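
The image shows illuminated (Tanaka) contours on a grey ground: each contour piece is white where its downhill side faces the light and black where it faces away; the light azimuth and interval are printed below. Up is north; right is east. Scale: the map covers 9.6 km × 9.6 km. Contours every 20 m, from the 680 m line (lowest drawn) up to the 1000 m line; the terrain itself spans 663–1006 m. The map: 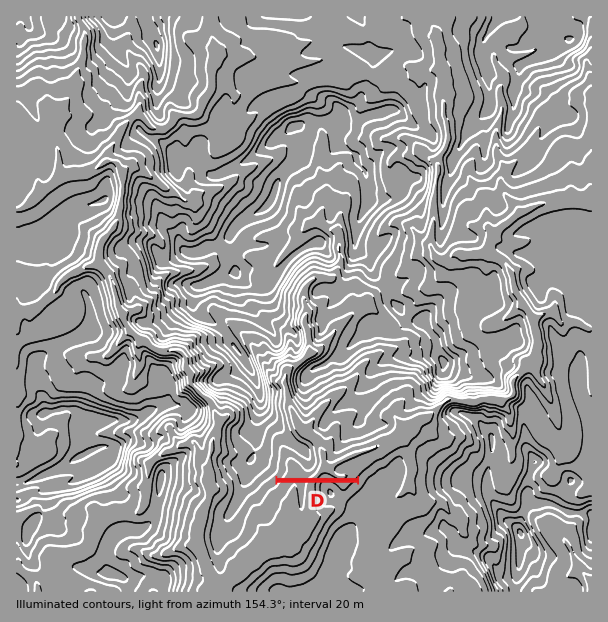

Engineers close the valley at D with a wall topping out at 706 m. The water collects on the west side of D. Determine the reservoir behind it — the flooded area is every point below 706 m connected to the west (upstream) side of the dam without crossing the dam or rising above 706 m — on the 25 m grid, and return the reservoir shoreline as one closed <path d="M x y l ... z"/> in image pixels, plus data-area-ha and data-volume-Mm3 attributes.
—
<path d="M290 402l-2 2 0 7 1 2 1 10 5 9 7 7 10 5 1 9 1 2 0 9-3 4-5 0-9-10-9-4-4 4 0 4-1 2 1 6-3 8 79 0 1-2 13-12 4-2 5 0 13-11 3-1 11 1 2-7 14-12 0-4 7-6 3-8-1-5-1 1-17 2-7 4-9 0-6-7-7 5 6 9 0 3-5 6-8 1-13 7-9 4-6 0-8 4-7 2-2-3-1-15-5 1-3 3-3 0-10-7 0-4 5-12-2-1-8 8-4 1-15-19z" data-area-ha="139" data-volume-Mm3="20.84"/>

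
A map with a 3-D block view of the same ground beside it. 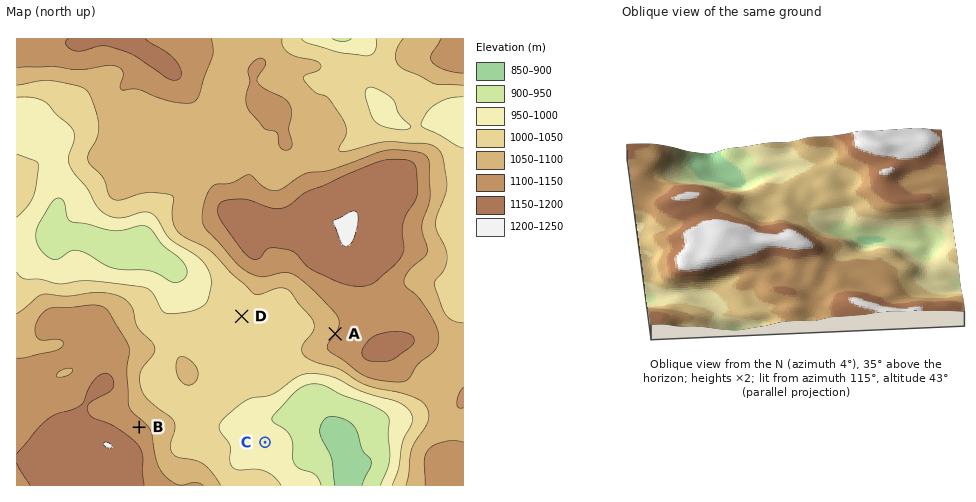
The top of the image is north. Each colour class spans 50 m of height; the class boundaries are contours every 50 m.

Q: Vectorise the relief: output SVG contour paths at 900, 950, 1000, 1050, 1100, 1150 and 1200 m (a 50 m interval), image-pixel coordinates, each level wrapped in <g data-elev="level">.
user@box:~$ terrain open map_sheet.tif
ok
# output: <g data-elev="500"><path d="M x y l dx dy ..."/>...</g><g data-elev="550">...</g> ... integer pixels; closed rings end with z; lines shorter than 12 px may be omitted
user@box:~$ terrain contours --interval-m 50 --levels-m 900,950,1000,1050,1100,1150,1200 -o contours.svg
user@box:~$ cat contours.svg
<g data-elev="900"><path d="M335 485l-3-26-12-27 1-6 2-5 4-4 5-1 12 3 9 6 4 7 6 18 8 10 0 7-9 18"/></g><g data-elev="950"><path d="M321 485l-6-10-15-6-5-4-2-6 0-14-2-9-6-7-11-7-2-3 2-5 21-22 9-6 8-2 14 2 16 9 34 12 12 8 1 6-1 13 2 26-3 9-7 16"/><path d="M174 283l-24-12-28-1-11-3-23-13-10-3-8 0-13 8-5 0-9-6-5-9-2-8 2-10 14-23 7-5 4 3 4 16 6 5 14 2 28 7 9-1 16-4 7 0 5 4 11 15 16 13 7 8 1 6-1 5-5 4z"/><path d="M351 39l-9 2-10-2"/></g><g data-elev="1000"><path d="M281 485l-7-8-9-6-9-2-18 1-6-3-2-6 0-15-10-14-1-7 7-8 20-17 7-2 18-3 27-18 14-4 23 5 27 13 36 11 12 9 2 6 0 5-9 19-4 27-7 17"/><path d="M17 217l10-10 6-10 3-10 3-21-3-5-19-7"/><path d="M463 148l-38-20-4-3 5-12 9-8 13-7 15-1"/><path d="M399 130l-17-4-8-6-8-23-1-6 3-3 4-1 6 3 11 6 5 4 5 14 12 12-4 3z"/><path d="M17 97l15 0 13 5 11 12 15 14 3 4 0 6-5 18 0 9 6 9 13 15 7 14 5 7 8 5 9 3 8-1 19-5 9 2 17 25 25 15 9 9 6 10 1 11-3 16-5 6-13 5-21 3-7-3-9-18-9-6-55-6-32 3-17-5-15 0-5-2-3-5"/><path d="M376 39l0 7-1 5-4 4-4 1-31-4-29-9-5-4"/></g><g data-elev="1050"><path d="M221 485l-10-13-8-8-8-4-17-3-6-5-2-7 5-16-1-8-4-4-24-19-3-6-3-8 1-13 13-17 1-7-3-5-14-14-6-20-6-8-9-5-13-2-13 0-24 3-23-2-6 3-21 17"/><path d="M187 385l5 0 4-3 2-5 0-6-6-10-6-4-5-1-3 2-2 4 1 10 3 8z"/><path d="M463 323l-10-2-7-6-4-8-8-22 1-5 10-12 2-9-1-10-9-17-1-7 1-9 8-20 2-9-3-26-4-9-5-5-7-3-37-3-14 2-30 8-7 0-1-4 7-14-2-12-16-23-14-7-11-13 3-3 13-5 2-2-1-4-5-3-18-4-7-3-7-7-1-8"/><path d="M17 85l22-4 11 0 25 4 10 4 5 6 4 9 5 22-2 11-8 16-1 7 2 5 14 14 4 15 3 4 4 2 5 0 28-7 24 2 2 3-2 14 1 10 3 7 5 6 29 16 21 22 22 21 7 0 20-6 6 1 5 4 7 10 13 14 3 6-1 8-9 12-2 5 0 4 4 5 10 5 24 7 25 16 40 9 12 5 7 4 4 8 0 9-16 28-6 37"/><path d="M403 39l-5 7-3 9 1 7 4 5 34 17 29 1"/></g><g data-elev="1100"><path d="M203 485l-8-3-13 3-4 0-11-7-7-9-4-12-5-26-6-7-13-12-3-6-2-35 3-19-1-5-19-34-5-5-5-2-8-1-21 2-17 0-7 3-6 5-4 7-2 7 1 7 3 3 3 1 18 0 3 2 0 3-3 4-6 2-28 7-9 0"/><path d="M463 442l-9-1-8 0-11 4-7 5-4 10 1 25"/><path d="M463 387l-4 7-2 9 2 5 4 0"/><path d="M390 382l12 0 6-3 10-15 17-14 3-8 0-12-7-14-12-18-13-11-2-5 4-10 17-15 2-5 0-6-5-18 8-32-1-33-2-7-6-3-7-2-19-1-11 1-54 19-24 3-22 15-7 3-12-3-13-12-3-1-18 8-14 1-4 2-5 6-4 12-2 12 1 8 4 6 28 31 10 10 12 5 8 1 21-5 7 2 7 5 20 17 15 17 4 6-1 10-11 16 2 6 35 25 11 3z"/><path d="M57 377l0-2 5-5 7-2 4 1-2 4-4 3z"/><path d="M282 149l6 1 4-4-3-16 2-14 0-7-6-10-20-10-7-6-1-5 9-15-2-4-5-1-6 4-5 7 2 13-4 14 0 9 4 7 14 16 13 4 2 13z"/><path d="M17 68l37-1 26 3 26-4 9 0 5 2 3 4-3 14 2 4 16-1 31 12 21 2 5-2 4-5 13-39 1-7-1-11"/><path d="M441 39l-10 16 1 7 12 7 19 4"/></g><g data-elev="1150"><path d="M144 485l-2-12 1-18-5-10-20-16-9-6-16-5-5-6-1-5 2-3 20-12 4-5 0-8-2-3-4-3-6 2-7 6-13 24-9 5-16 4-8 5-10 10-21 25"/><path d="M17 463l13 22"/><path d="M368 361l17 0 8-2 19-14 2-4-1-4-6-4-9-2-12 1-11 4-8 6-5 9 1 6z"/><path d="M353 286l12 0 10-4 20-17 7-11 2-5-2-17 1-10 4-8 9-14 1-7-1-24-4-7-6-2-11-1-18 3-70 29-17 14-7 3-12 0-28-9-16 1-8 4-1 7 3 9 21 30 8 8 8 1 8-9 4-2 20 2 6 3 10 12 7 5 26 12z"/><path d="M68 39l-2 2 0 3 7 6 9 1 20-5 9 1 23 9 34 23 6 1 5-1 2-3 0-5-5-10-9-8-22-14"/></g><g data-elev="1200"><path d="M109 448l3-1-1-2-3-3-4 0 0 4z"/><path d="M345 246l3 0 3-3 5-10 2-16-1-4-2-2-6 1-16 10 8 20z"/></g>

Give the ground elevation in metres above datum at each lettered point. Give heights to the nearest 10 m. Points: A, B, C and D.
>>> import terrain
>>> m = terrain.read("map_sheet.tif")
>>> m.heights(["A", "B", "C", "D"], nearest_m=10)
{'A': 1100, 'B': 1110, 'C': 980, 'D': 1040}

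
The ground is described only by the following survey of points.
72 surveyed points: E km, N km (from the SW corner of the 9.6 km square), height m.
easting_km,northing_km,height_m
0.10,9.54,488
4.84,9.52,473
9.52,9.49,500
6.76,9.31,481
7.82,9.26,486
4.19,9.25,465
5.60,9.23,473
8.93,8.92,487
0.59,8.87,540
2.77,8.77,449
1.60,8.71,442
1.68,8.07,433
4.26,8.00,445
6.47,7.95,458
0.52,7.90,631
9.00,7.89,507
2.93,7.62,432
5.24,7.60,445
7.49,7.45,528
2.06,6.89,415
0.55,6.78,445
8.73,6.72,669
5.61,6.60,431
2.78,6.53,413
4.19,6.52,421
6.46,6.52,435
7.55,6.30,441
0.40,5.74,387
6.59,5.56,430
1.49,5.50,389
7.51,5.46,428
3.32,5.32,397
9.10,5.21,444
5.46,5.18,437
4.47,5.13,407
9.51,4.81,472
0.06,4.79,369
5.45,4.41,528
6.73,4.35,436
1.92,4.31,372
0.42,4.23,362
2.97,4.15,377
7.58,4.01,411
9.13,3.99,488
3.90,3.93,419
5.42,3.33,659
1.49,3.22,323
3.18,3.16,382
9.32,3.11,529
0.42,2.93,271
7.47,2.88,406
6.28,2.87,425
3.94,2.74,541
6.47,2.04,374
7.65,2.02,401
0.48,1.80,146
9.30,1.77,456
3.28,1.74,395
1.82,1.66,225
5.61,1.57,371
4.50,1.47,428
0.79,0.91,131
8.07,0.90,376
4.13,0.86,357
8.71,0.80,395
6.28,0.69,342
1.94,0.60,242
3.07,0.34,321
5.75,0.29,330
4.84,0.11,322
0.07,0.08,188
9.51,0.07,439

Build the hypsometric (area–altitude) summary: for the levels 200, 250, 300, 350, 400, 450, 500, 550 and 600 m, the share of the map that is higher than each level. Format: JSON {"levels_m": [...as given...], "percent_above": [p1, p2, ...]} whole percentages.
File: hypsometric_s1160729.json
{"levels_m": [200, 250, 300, 350, 400, 450, 500, 550, 600], "percent_above": [96, 95, 92, 85, 66, 33, 13, 8, 5]}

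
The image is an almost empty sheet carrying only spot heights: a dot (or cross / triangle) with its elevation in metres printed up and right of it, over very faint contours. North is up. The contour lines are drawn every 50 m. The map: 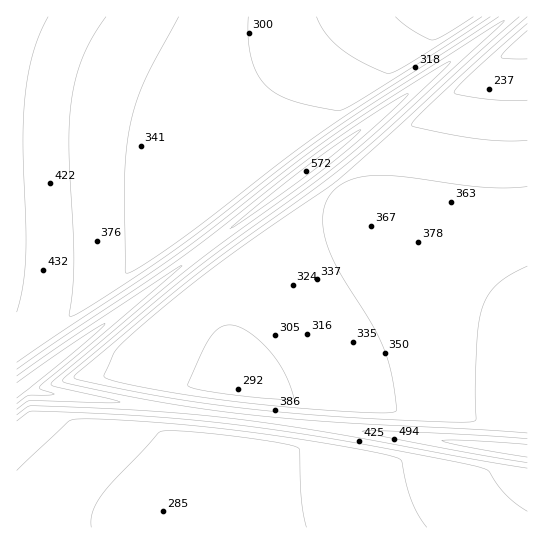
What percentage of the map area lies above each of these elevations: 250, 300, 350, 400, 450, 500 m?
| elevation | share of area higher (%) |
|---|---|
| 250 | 97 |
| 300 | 83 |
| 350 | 49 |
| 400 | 23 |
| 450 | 10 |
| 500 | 5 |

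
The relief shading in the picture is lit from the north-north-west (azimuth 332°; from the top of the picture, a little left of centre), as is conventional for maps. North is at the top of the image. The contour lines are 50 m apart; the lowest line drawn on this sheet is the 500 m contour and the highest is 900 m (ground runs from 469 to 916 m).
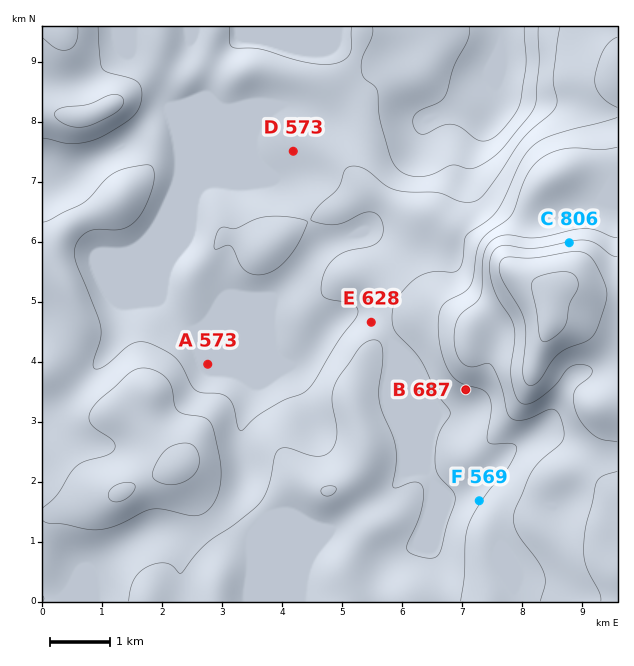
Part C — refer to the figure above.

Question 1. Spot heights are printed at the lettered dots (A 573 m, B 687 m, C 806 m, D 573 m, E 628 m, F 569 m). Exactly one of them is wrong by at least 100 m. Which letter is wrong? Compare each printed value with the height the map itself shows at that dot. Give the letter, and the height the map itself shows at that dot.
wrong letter F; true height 694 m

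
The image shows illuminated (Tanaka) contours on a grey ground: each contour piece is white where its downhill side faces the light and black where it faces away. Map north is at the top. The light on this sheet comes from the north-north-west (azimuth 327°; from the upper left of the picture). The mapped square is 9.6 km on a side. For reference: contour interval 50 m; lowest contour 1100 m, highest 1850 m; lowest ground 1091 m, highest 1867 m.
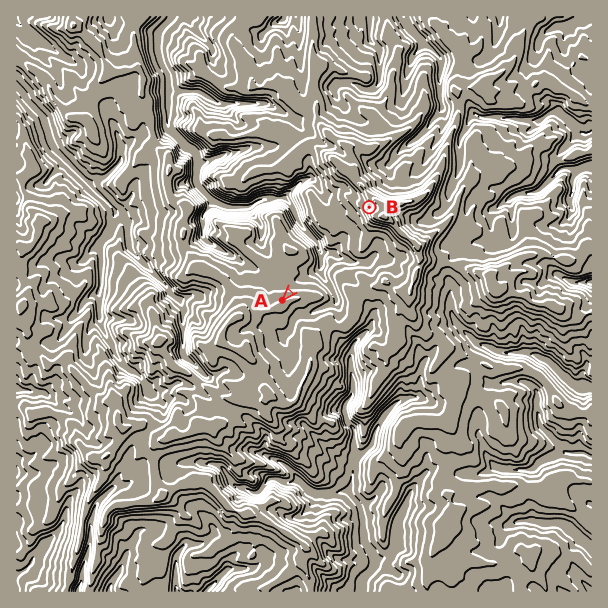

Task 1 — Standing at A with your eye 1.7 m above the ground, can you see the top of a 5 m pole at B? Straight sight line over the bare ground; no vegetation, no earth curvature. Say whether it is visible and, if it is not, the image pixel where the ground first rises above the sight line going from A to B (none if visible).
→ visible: true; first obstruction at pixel None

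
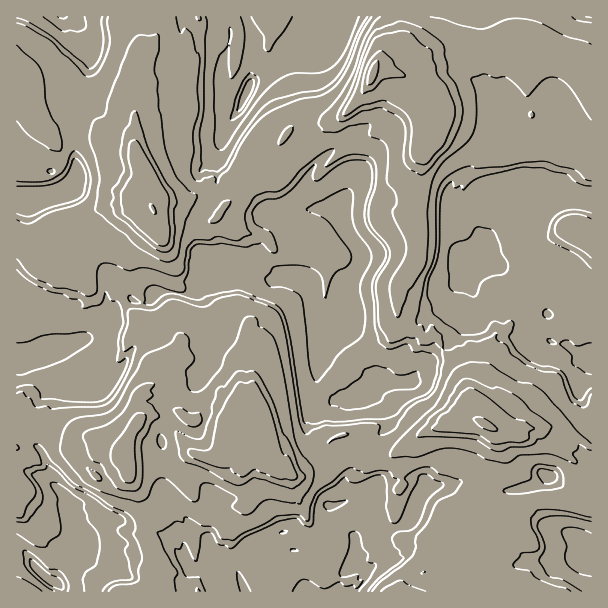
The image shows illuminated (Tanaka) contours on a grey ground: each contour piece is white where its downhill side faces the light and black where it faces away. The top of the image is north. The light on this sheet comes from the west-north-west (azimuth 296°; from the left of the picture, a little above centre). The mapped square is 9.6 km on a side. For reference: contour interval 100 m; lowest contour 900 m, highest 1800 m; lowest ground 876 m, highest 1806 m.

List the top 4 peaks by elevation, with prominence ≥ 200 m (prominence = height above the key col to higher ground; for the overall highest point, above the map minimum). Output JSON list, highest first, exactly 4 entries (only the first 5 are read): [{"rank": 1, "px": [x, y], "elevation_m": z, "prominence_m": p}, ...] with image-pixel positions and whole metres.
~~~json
[{"rank": 1, "px": [372, 75], "elevation_m": 1806, "prominence_m": 930}, {"rank": 2, "px": [486, 425], "elevation_m": 1773, "prominence_m": 472}, {"rank": 3, "px": [153, 209], "elevation_m": 1718, "prominence_m": 373}, {"rank": 4, "px": [260, 435], "elevation_m": 1666, "prominence_m": 328}]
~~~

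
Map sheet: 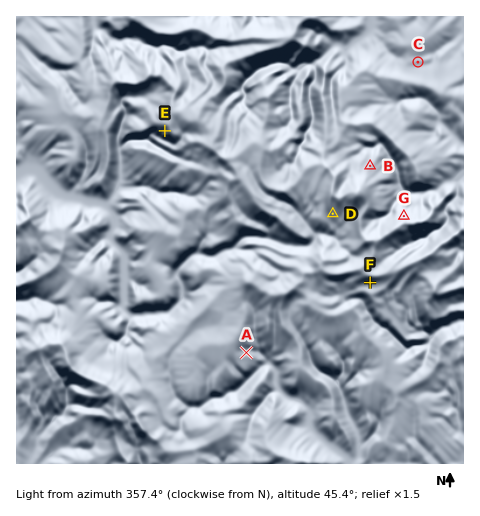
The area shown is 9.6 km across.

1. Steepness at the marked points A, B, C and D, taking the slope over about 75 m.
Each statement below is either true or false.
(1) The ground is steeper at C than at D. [false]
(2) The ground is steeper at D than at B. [true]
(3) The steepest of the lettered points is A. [true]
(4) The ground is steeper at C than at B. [false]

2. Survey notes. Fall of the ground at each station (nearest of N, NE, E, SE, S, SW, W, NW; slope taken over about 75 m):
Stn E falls SW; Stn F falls S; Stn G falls N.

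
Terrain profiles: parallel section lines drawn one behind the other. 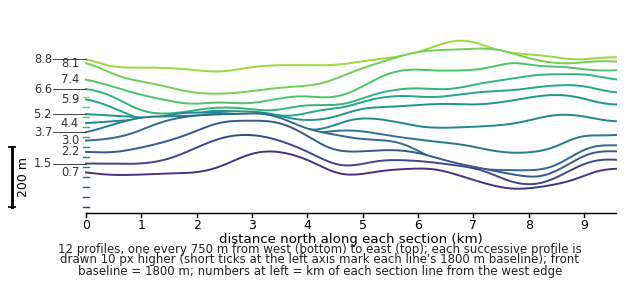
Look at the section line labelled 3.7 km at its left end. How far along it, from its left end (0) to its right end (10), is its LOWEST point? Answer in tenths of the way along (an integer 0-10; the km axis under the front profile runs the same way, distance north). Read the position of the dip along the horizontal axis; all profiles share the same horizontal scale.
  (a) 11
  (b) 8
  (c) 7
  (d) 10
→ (b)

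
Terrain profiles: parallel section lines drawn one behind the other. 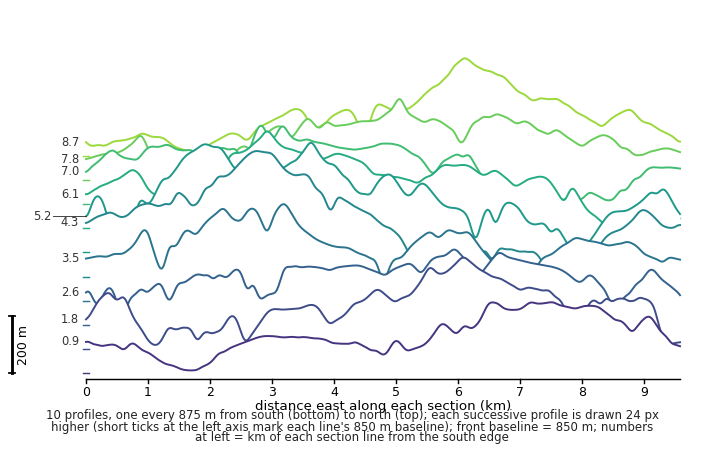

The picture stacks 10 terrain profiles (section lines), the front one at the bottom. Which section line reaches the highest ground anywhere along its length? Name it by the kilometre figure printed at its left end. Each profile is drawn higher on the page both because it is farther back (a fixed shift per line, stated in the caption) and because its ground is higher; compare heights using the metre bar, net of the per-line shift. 4.3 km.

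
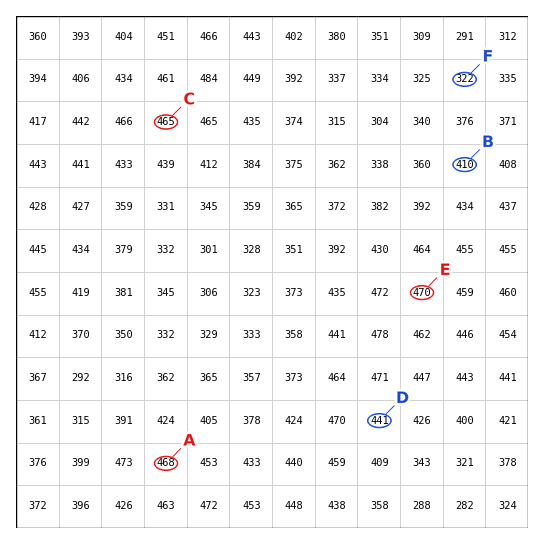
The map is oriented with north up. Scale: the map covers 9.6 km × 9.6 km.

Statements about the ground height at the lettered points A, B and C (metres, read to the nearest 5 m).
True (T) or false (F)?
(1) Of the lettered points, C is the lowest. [F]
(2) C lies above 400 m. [T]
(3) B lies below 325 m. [F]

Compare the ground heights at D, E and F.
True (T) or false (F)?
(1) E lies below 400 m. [F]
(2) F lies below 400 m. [T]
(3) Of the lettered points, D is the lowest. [F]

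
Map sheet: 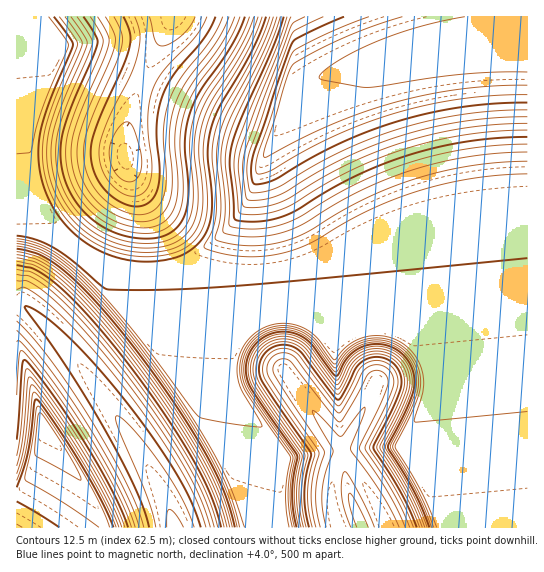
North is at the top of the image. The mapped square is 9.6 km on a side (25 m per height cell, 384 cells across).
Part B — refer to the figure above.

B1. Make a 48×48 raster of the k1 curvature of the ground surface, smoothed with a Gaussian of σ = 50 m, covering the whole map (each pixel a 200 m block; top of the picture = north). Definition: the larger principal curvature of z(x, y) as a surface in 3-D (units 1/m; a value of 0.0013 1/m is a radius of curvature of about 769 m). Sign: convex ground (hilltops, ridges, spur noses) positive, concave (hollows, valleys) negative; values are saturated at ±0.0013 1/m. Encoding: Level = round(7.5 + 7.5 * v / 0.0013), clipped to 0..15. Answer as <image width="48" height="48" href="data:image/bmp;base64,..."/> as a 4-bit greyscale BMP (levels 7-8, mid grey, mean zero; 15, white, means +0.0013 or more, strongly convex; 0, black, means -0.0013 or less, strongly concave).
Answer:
<image width="48" height="48" href="data:image/bmp;base64,Qk32BAAAAAAAAHYAAAAoAAAAMAAAADAAAAABAAQAAAAAAIAEAAATCwAAEwsAABAAAAAAAAAAAAAAABEREQAiIiIAMzMzAERERABVVVUAZmZmAHd3dwCIiIgAmZmZAKqqqgC7u7sAzMzMAN3d3QDu7u4A////AIiIiIj5iIiHd3etiI+Hd4noh3efiIiIiIiIiIvYiIiHd3fKiJ93d4yod3fbiIiIiIiIiI+YiIh3d3foiJ53d42Id3j4iIiIiMiIiMyIiIh3d3noiK53d5uHd3zYiIiIiOmIieiIiId3d3y4iJ53d5l3d4+YiIiIiLyIjqiIiId3d46IiI93d5h3d9yIiIiIiI6IvYiIiHd3d8uIiI/bmIiIifiIiIiIiH2Z+IiIiHd3ePiIiN2aqYm977iIiIiIiHy+qIiIh3d3fbiIi/iIiIiIi+iIiIiIiHr8iIiId3d3noiIn5d3iKiHePmIiIiIiHr4iIiId3d46oiI+3d3iMh3d66IiIiIiH7oiIiHd3d72IiM53d4idiHd3+YiIiIiI+oiIh3d3efiIifh3d4iuiHd2zIiIiIiI+IiIh3d3jqiIjbZ3eIjPiHZlnoiIiIiL6IiId3d3vYiIj4VWeIjudlVVrYiIiIiOqIiHd3d5+IiIj4VVZ4j8VVVW6oiIiIiOiIh3d3eOqIiIjMVVVWr/hVVr+IiIiIiMiId3d3fciIiIifhVVX+q/KrviIiIiIiJiHd3d3voiIiIiK+4i/uIi92oiIiIiIiIh3d3d5+IiIiIiInP/ZiIiIiIiIiIiIiHd3d3ePmIiIiIiIiIiIiIiIiIiIiIiIiGd3d3jqiIiIiIiIiIiIiIiIiIiIiIiIiHd3d424iIiIiIiIiIiIiIiIiIiIiIiIiIZ3eNyIiIiIiIiIiIiIiIiIiIiIiIiIiHZ3jsiImqqYiIiIiIiIiIiIiIiIiIiIiHd564rLqpq7qIiIiIiIiIiIiIiIiIiIiHnemcqHd3d3nKiIiIiIiHd4iIiIiIiIiO2onId3d3d3eLuIiIiIh3d3eIiIiIiIiIiJyHd3d3d3d3q4iIiIh3d3d3iIiIiIiIiMh3d3d3d3d3i6iIiId3d3d3d3eIiIiIiqd3d3d3d3d3eMiIiHd3d3d3d3d3d3d4jId3d3d3d3d3d7qIiHd3d3d3d3d3d3d4m3d3d3d3d3d3d5yIiIh3d3d3d3d3d3d4qXd3d3d3d3d4iIyYiIiId3d3d3d3d3d4uHd3d3d3d4iIiIuoiIiIiHd3d3d3d3d4uHd3d3d4iIiIiInIiIiIiIh3d3d3d3d4uHd3d3eIiIiIiIe5iIiIiIiIh3d3d3d4qXd3d3iIiIiIiHebiIiIiIiIiIiId3d4m3d3d3iIiIiIiIiMiIiIiIiIiIiIiIiIjId3d3iIiIiIiIiKmIiIiIiIiIiIiIiIi5d3d4iIiIiIiIiJuIiIiIiIiIiIiIiIibd3d4iIiIiIiIiIyIiIiIiIiIiIiIiIiMh4iIiIiIiIiIiIyYiIiIiIiIiIiIiIiKqIiIiIiIh3d4iIuYiIiIiIiIiIiIiIiIyIiIiIiId3d3eIuYiIiIiIiIiIiIiIiIy7qZiIh3d3d3d3qYiIiIiIiIiIiIiIiLmIiIiId3d3d3d3qYiIiIiIiIiIiIiIi6iIiIiId3d3d3d3uYiIiIiIiIiIiIiA=="/>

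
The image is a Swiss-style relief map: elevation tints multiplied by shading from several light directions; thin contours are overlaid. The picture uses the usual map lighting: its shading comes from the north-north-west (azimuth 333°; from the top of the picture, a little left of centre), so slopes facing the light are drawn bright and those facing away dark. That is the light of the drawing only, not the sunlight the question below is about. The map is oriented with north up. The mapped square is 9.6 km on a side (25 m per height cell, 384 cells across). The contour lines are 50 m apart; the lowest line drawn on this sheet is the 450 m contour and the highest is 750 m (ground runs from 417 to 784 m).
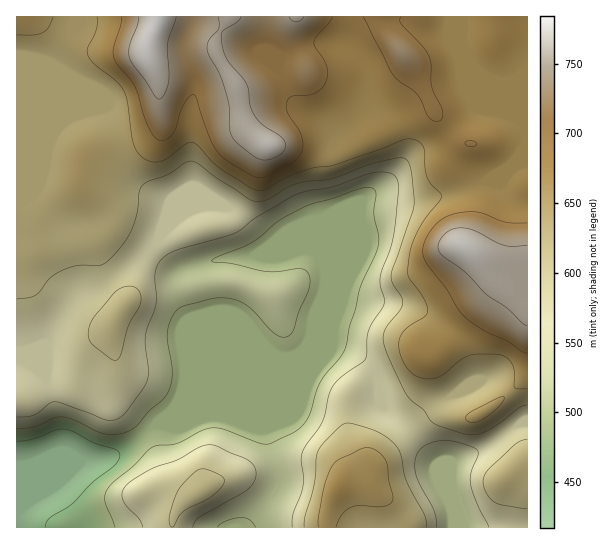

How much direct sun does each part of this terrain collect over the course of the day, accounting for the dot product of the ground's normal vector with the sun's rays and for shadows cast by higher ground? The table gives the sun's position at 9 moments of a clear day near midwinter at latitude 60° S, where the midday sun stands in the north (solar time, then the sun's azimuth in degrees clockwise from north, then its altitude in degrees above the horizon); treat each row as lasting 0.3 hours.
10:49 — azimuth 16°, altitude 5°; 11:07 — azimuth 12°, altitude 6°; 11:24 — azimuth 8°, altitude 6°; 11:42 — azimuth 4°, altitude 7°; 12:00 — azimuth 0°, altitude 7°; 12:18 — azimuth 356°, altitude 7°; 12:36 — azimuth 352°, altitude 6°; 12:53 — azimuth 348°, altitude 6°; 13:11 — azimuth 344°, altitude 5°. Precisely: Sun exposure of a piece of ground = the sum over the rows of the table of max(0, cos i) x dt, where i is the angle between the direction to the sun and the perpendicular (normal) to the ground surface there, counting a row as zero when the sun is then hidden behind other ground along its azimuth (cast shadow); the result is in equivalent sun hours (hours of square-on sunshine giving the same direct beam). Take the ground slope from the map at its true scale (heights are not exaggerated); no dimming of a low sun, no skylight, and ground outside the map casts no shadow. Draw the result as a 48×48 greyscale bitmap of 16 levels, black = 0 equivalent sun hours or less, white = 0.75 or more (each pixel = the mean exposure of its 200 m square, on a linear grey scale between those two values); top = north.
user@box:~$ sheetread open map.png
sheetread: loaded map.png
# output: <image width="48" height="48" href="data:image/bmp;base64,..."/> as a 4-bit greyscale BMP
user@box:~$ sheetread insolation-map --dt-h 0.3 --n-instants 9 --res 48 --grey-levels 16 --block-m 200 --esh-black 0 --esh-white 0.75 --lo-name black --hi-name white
<image width="48" height="48" href="data:image/bmp;base64,Qk32BAAAAAAAAHYAAAAoAAAAMAAAADAAAAABAAQAAAAAAIAEAAATCwAAEwsAABAAAAAAAAAAAAAAABEREQAiIiIAMzMzAERERABVVVUAZmZmAHd3dwCIiIgAmZmZAKqqqgC7u7sAzMzMAN3d3QDu7u4A////AFZ4dlVENEVUEAAjRVVmVURERFZ2ZkMjM2ebqGQyEkZjAAABRWiZdDMzNGm5ZjIREWZ5qoZDIjV2IAAAJXiqhDMzRYvKVSERImZViaqph2ZndSEAFGeJhlRVaKzHVDIiM0REVpvv/rmIiIZDNFVXiHZmaJqVQ1Z2RCEjMiNs/+7bmauphlVFeZdmZ3dCEDq6dhABEAABi87/27vMuHZmeZh3mXQQAAOrqAAAAAAAJ5rO/szMuYmquqqry3IAAAAouwAAAAAAA3iK3u3MmZq8y6ve23MAAAACiwAAAAAAAlZmesuGZmiruqrNyWQgAAAAJgAAAAERETVmZmZmZmZpmIiahkNFZ3QQACMgABNDIRJWZmZmZmZnh3d3VCJGm9yCAHdkM0RDMhJGZmZmZmZniYdmUyEBRovJMIhmVVREQzRGZmZmZmZmrLl2QxAAE1V4YndmZVREVVZmZmZmZmZmjNuGMhAAARIiNGZmZUREVnd2ZmZmZmZmacuFISNDIQAAAWZmZVREVnd2ZmZmZlVmZol0I1Z2QxAAAEVVZlREVWZmZmZmZTRGZmd1VoiIdTEAAERFZmZUREVWZmZmUzRWZmeJmqmIdBAAEzM0V3d1MiNFZmZmMzRWZmebzLqGQhESRTM0VniHQjMyNFVCI0RFVmd5qphTIiM0VUM0RniJhlVDERABJFREVWZmQzMyM0RFVkRERVV5qXdmVDIkeIdUVWZ2MRIiMzRVZkRDMzRXmXVoiHeImph2VWaIZUMyEjRWZkQzIiM1eGMiNFZlIkZmVVZ6qnQhATRVZlVEMyMzRWMAAAAQAAFERVVYq4UyEkVmZmVVVUQyJFUxAAAAAAASM0RWiamHZniZmVVmZWVUM1ZmQhAAAAAAESM0WKvMuru8zFVVVVVVREZnd1QQAAAAAAASR5vO/t3M3WZVRERVVEVVVlIAAAAAAAAANom9/+y7qmZlQ0RVZUNERCAAAAAAAAAAFWZ5u7qYdmZmVFVVVCATMgAAAAAAAAAAAlQ0Vnh3ZWZmZlVVQgAAEAAAAAAAAAAAADQzNFZmZ2ZmZmVVMQAAAAAAAAAAAAAAABRERERWZ2ZmZmVVQgAAAAAAEAABRCAAAARmUyIkVmZmd2ZlQyAAAAEiNDNEVmQgAAJVQzM0VmZmeId2VCEBESNEaKmGZWZlMQATR4iHZmZmaIh2UyIjI0VWiruXVVZnZTISWKqYZmZmZnd2QyNENFZniZl1RFVmZlREZ4h2ZmZmZmZUQzQzRVVmd3ZDI0VWVERXd2ZmZmZmZmZTIjQzRVVWZmQxI0VVQzRnh2ZmZmZmZmUwASRUREVnh2UyNFVVQzRndmZmZmZmZUIAADVmQzWJmGVVVmVVQiNWZmZVVmZmVDIREkVmQzaahmZ3d3ZUMjRnZmVEVVVERFVVVVZmVFeHZmV4iHZTNGiYdlVEVSI0VmeIh2VVZ3ZURDM1ZlVDSKqYZmVVVSJFZmeJmGQ0aHUiMzERI0Q0eZdmZmZlVURVZmZmd2REVmVDREMiM0RFZmVVZmZVVQ=="/>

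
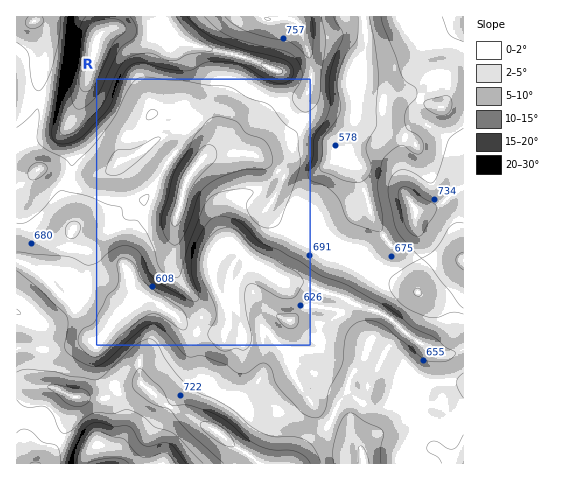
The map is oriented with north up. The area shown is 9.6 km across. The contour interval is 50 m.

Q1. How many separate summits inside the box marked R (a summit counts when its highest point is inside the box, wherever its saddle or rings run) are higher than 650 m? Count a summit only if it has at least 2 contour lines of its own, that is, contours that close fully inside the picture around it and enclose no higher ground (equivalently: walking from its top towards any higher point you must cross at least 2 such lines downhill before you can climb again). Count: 1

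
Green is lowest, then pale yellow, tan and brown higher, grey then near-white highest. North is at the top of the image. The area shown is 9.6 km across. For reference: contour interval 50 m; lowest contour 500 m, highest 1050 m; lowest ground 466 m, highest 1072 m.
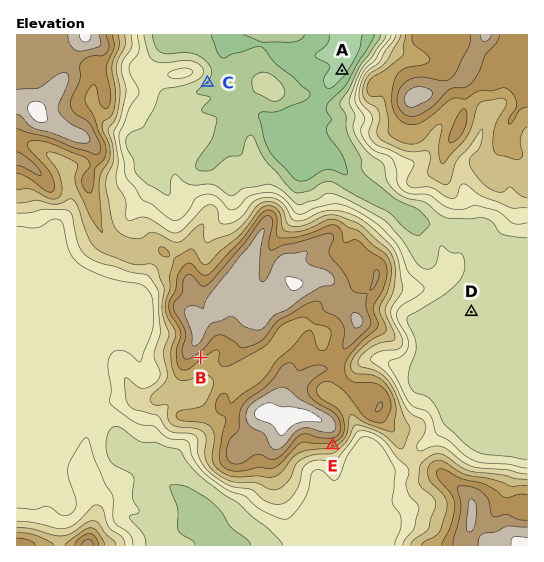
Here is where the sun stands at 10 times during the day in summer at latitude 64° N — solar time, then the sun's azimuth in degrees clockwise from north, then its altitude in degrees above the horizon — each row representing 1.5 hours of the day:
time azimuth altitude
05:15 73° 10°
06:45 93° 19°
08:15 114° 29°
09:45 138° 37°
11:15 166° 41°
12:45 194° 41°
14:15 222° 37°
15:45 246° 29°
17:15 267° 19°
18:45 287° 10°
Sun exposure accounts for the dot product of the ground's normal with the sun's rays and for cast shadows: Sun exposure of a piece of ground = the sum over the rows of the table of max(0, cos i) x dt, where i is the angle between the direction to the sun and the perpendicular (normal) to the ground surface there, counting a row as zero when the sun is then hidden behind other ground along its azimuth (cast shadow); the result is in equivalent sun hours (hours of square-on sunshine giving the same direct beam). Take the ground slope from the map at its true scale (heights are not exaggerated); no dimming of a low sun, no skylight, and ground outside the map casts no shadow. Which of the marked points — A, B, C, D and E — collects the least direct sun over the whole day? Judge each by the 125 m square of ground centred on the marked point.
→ A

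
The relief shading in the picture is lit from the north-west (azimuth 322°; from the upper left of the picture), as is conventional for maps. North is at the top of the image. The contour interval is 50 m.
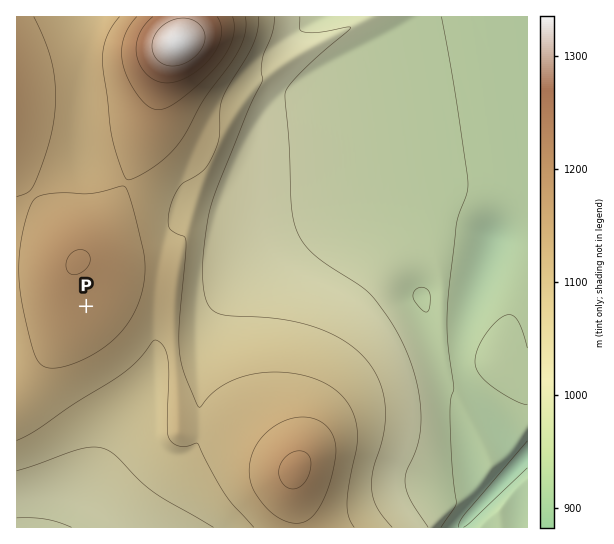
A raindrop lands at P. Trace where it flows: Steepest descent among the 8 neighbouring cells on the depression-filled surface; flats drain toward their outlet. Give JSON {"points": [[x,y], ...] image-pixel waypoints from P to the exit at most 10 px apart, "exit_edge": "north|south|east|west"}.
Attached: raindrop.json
{"points": [[86, 306], [97, 317], [107, 327], [118, 338], [129, 349], [139, 359], [150, 370], [153, 381], [150, 391], [141, 402], [130, 413], [122, 423], [114, 434], [109, 445], [102, 455], [97, 466], [91, 477], [86, 487], [79, 498], [74, 509], [70, 519], [67, 527]], "exit_edge": "south"}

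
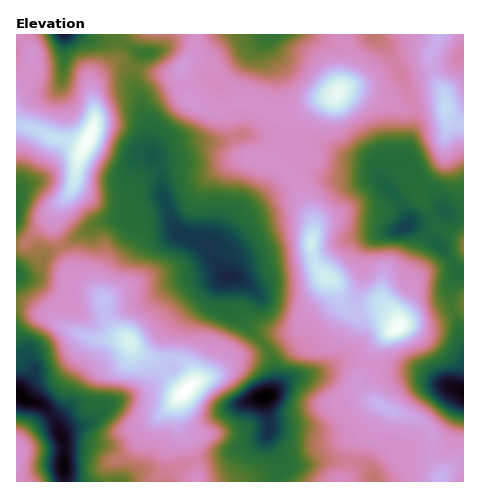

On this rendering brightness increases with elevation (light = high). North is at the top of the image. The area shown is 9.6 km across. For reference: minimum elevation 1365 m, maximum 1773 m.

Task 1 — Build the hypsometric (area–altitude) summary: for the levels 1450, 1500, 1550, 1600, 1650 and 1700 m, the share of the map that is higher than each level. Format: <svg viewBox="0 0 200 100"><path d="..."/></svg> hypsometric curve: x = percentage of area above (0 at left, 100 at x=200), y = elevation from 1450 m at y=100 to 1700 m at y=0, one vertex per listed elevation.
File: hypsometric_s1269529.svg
<svg viewBox="0 0 200 100"><path d="M191 100l-29-20-32-20-26-20-69-20-25-20"/></svg>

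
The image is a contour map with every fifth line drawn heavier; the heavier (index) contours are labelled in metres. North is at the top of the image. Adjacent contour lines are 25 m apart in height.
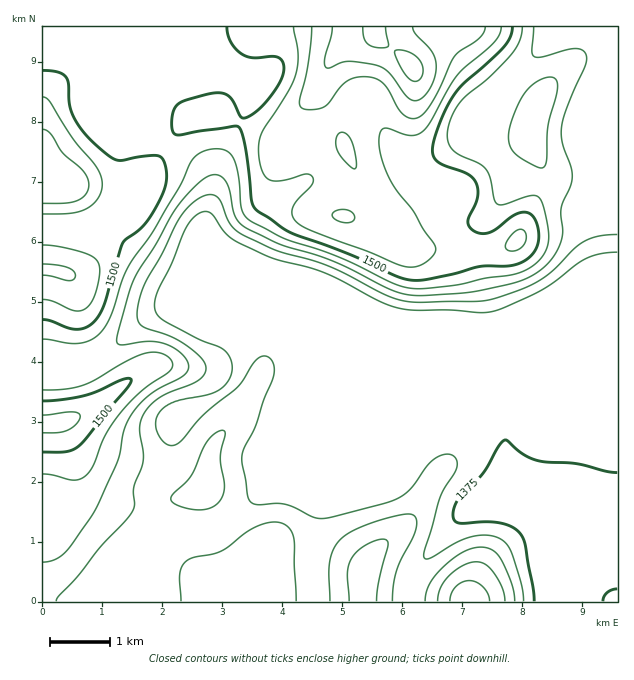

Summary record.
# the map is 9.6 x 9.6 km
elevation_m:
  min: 1355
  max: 1610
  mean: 1445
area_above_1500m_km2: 21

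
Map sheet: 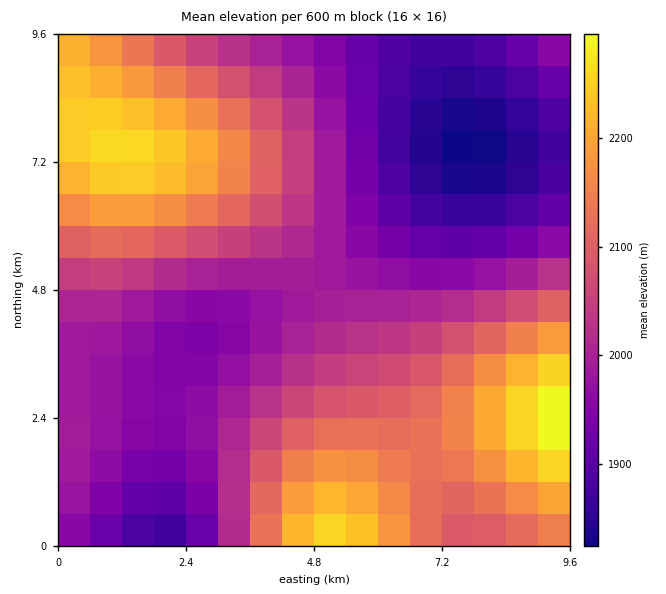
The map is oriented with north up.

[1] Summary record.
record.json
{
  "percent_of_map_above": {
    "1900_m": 86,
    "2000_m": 54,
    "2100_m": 33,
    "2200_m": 12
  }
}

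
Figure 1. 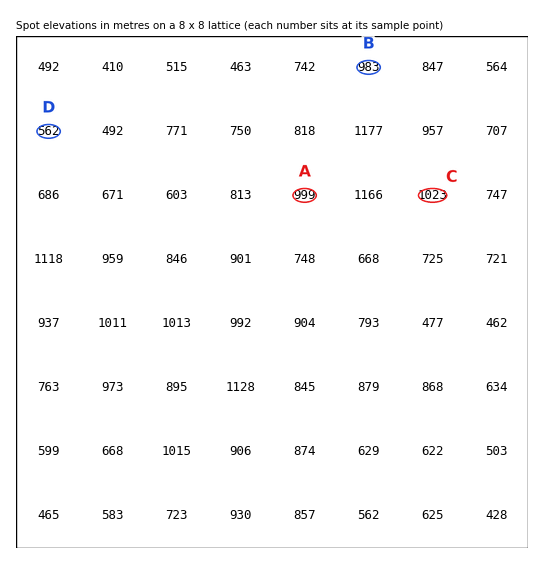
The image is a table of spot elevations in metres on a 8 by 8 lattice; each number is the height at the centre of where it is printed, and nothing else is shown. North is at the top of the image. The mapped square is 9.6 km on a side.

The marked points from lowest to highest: D B A C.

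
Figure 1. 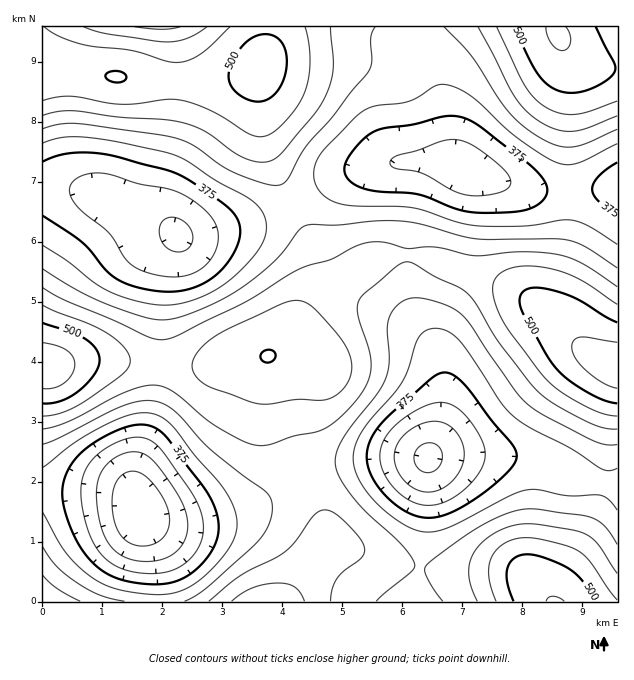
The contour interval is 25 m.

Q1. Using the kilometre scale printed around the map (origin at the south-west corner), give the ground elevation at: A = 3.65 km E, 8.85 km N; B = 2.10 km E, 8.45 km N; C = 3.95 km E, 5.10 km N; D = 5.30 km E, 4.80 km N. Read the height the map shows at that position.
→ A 515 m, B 480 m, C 465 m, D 450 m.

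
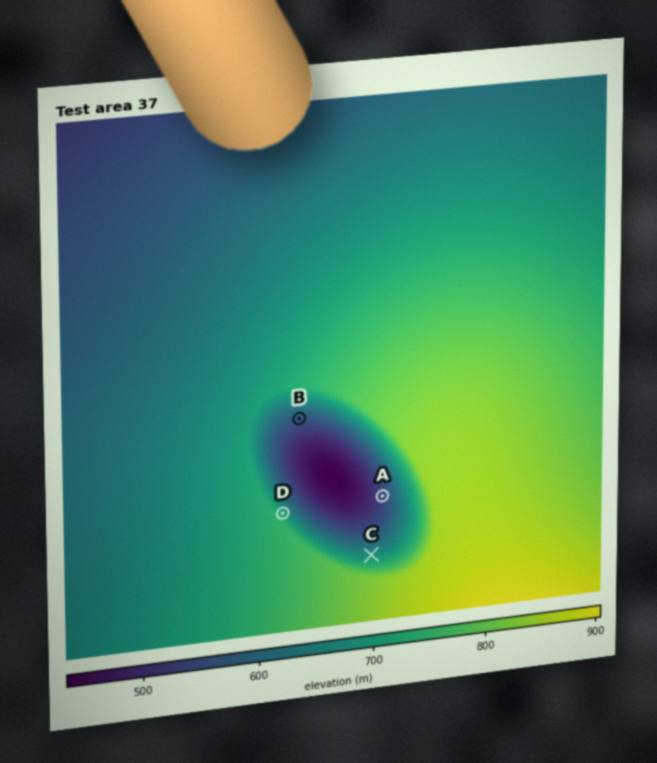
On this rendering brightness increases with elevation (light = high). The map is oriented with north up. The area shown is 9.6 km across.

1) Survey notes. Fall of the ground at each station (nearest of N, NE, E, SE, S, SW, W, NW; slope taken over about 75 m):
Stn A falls W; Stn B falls S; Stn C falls N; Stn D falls NE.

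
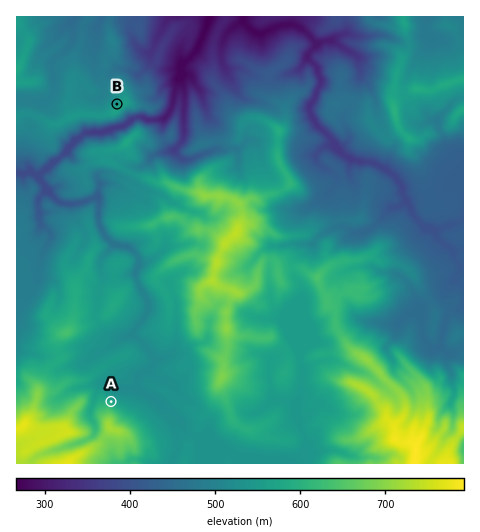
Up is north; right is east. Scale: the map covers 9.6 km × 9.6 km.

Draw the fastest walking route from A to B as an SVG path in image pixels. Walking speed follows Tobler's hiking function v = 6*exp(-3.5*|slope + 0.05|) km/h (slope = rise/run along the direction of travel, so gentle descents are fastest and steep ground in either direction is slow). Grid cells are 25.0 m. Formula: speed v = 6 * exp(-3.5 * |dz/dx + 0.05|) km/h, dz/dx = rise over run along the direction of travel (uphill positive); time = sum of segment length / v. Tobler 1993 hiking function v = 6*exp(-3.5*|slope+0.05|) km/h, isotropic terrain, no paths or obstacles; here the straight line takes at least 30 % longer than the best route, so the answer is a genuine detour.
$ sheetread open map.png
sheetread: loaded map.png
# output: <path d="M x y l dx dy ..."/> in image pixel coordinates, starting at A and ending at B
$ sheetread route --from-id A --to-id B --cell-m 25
<path d="M111 402l-6-6-2-4-5-2-1-1-2-5 0-10-1-3 0-8-10-19 0-14-21-42 0-1-4-9-3-2-7-14 0-28-7-14 0-6-3-7 0-7 3-8 0-6-1-3 0-5 9-18 2-1 4-2 3-3 3-7 0-3 1-3 4-3 2-5 12-11 4-3 4 0 19-9 2-2 7-4"/>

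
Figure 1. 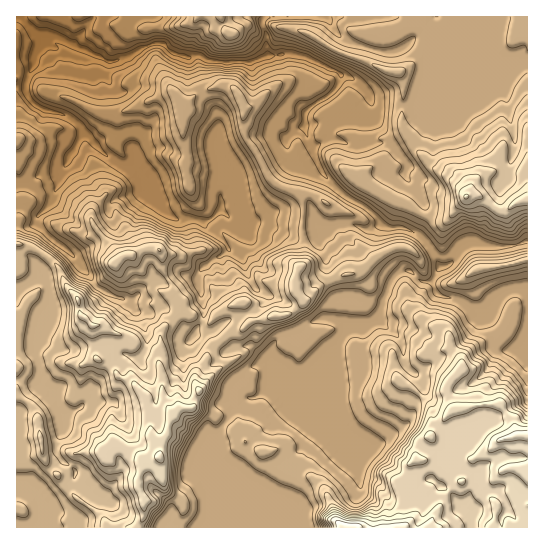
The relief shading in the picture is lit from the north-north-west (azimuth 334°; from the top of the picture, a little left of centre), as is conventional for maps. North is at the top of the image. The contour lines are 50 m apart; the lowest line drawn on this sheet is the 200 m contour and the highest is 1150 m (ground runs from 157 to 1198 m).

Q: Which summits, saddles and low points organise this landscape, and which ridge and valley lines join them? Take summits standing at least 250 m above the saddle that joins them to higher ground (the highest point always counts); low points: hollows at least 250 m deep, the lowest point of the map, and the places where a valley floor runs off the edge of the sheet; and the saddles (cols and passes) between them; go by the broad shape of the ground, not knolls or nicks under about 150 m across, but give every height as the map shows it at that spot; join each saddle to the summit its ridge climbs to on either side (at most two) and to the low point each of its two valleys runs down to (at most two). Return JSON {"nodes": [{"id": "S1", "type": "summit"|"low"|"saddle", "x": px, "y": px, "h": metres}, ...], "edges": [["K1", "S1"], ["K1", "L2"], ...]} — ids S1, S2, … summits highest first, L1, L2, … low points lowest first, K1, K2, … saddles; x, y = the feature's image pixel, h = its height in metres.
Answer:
{"nodes": [
{"id": "S1", "type": "summit", "x": 343, "y": 527, "h": 1198},
{"id": "S2", "type": "summit", "x": 159, "y": 458, "h": 1066},
{"id": "S3", "type": "summit", "x": 466, "y": 197, "h": 1006},
{"id": "S4", "type": "summit", "x": 231, "y": 35, "h": 732},
{"id": "L1", "type": "low", "x": 35, "y": 34, "h": 157},
{"id": "K1", "type": "saddle", "x": 225, "y": 425, "h": 634},
{"id": "K2", "type": "saddle", "x": 515, "y": 245, "h": 548},
{"id": "K3", "type": "saddle", "x": 262, "y": 26, "h": 418}],
"edges": [["K1", "S1"], ["K1", "S2"], ["K1", "L1"], ["K2", "S1"], ["K2", "S3"], ["K2", "L1"], ["K3", "S3"], ["K3", "S4"], ["K3", "L1"]]}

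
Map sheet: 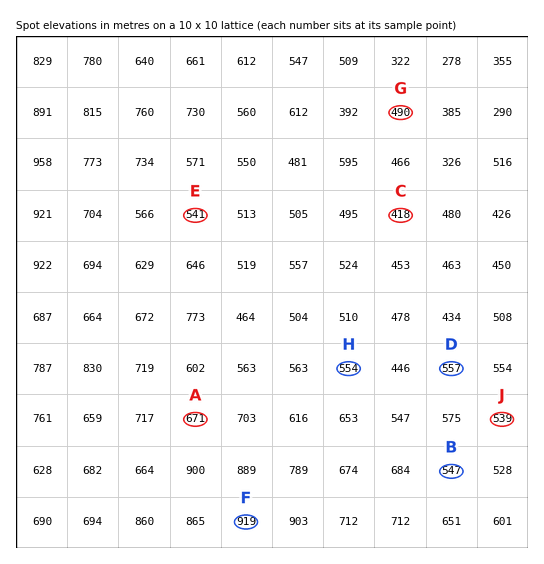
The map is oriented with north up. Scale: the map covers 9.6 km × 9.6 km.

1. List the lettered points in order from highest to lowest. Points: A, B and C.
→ A B C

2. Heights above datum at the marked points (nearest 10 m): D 560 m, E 540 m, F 920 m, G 490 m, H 550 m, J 540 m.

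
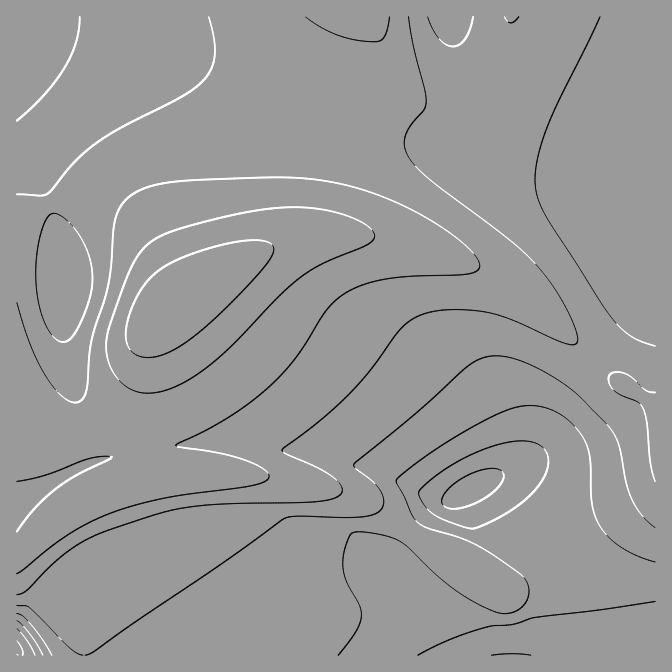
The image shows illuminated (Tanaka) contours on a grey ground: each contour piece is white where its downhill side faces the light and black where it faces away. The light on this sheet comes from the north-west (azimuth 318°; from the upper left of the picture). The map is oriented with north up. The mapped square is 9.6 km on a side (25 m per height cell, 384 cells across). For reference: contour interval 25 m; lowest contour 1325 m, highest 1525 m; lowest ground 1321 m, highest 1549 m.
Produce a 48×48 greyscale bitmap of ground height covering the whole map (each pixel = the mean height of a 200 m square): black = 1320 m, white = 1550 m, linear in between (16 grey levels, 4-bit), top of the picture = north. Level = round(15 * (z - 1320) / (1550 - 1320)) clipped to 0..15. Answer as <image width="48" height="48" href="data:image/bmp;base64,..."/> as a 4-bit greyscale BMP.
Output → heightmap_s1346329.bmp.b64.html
<image width="48" height="48" href="data:image/bmp;base64,Qk32BAAAAAAAAHYAAAAoAAAAMAAAADAAAAABAAQAAAAAAIAEAAATCwAAEwsAABAAAAAAAAAAAAAAABEREQAiIiIAMzMzAERERABVVVUAZmZmAHd3dwCIiIgAmZmZAKqqqgC7u7sAzMzMAN3d3QDu7u4A////ABNXd3d3dmZmZmZmVVVVREMzMiIiIzMzMyRnd3d3d2ZmZmZmZVVVVEREMzMzMzMzM0Z3d3d3d3ZmZmZmZVVVVVREREQzMzMzM2d3d3d3d3dmZmZmZVVVVVVUVWVEREREM4iIh3d3d3d2ZmZmZVVVVVVVZmZURERERJiIiId3d3d3ZmZmZVVVVVVWd3ZURERERKmIiIiHd3d3dmZmZVVVVVZndmVURERVVbqZiIiIh3d3d2ZmZVVVRWZmZlVVVVVVVbuqmIiIiId3d3dmZlVVVWZmVERFVVVVZqu7qZiIiIiHd3d2ZmZmZlVUREREVVVWZ6u7u6qZiIiIh3d3d3d3ZVQzM0REVVVmd6q7u7u6qZmZmYiIiIh3ZUIiIjNERVVmeKqru7u7u7qqqqqZmYh3ZDMhEiM0RVVneKqqq7u8u7u7uqqpmYd2VUQyIiI0RFVneLqqqqq7u7u7qqmZiHd2ZVRDMiMzRFVniLu6qqqqqqqqqZmIiHd3ZmVUQzM0RFZniLu6qqq7qqqqqZmYiId3dmZVVERERVZ3ibu6qqu7u7qqqpmZmIiHd2ZmVVVFVWZ4ibu6qru7u7u6qqqZmYiId3dmZlVVVmeIibuqqru8zLu7qqqpmZiIh3d2ZmZmZniImbuqqrzMzMy7u6qqmZmIiHd3ZmZmd4iJiLqpqrzd3czLu7qqqZmYiId3d2Z3eIiIiLqZmrzd3dzMu7uqqZmYiId3d3d4iIiIh7qZmr3e7t3cy7uqqpmZiIiHd3iIiIiHd6mIirzu/u7dzLu6qqmZmIiIiIiJmYh3dqmIibze//7t3Mu7qqmZmYiIiJmZmId2ZqmHiaze///u3cy7qqqZmZmZmZmZmId2ZpmHeKvN7//u7dzLu6qqqZmZqqmZiHdmZpiHeJvN7u7u7t3Mu7uqqqqqqqmZh3ZmZpiIiJq83e7u7t3czLu7u7uqqqmYh3ZmZpmIiZq8zd3e7u3dzMzLu7u6qpmId2ZmZpmIiaq7zMzd3d3d3MzMu7uqmZiHd2ZmZpmImaq7u8zMzN3dzMzLu6qpmIh3d2ZmZpmZmaqru7u7vMzMzLu7qqmZiId3dmZmZpiJmZqqqru7u7u7u7uqqZmYiHd3dmZmZoiJmZqqqqqqqqqqqqqpmZiIh3d3dmZmZoiImZmaqqqqqqqqqqmZmYiIh3d3dmZmZoiIiZmZmaqqqqmZmZmZmIiIh3d3d2ZmZniIiJmZmZmZmZmZmZmZmIiIh3d3d2ZmZneIiIiZmZmZmZmZmZmZmIiIiHd3d2ZmZnd3iIiImZmZmZmZmZmZmYiIiHd3d3ZmZnd3eIiIiJmZmZmZmZmZmZiIiId3d3ZmZmd3d4iIiIiZmZmZmZmZmZiIiIh3d3ZmZmZ3d3iIiIiJmZmZmZmZmYiIiIh3d3dmZmZ3d3eIiIiJmZmZmaqqmYh3iIiHd3dmZmZnd3eIiIiJmZmZqqqqqYd3eIiId3d2ZmZnd3eIiIiJmZmqqqqqqYd3eIiId3d2ZmZnd3d4iIiJmZqqqqu6qHdmeIiIh3d3Zg=="/>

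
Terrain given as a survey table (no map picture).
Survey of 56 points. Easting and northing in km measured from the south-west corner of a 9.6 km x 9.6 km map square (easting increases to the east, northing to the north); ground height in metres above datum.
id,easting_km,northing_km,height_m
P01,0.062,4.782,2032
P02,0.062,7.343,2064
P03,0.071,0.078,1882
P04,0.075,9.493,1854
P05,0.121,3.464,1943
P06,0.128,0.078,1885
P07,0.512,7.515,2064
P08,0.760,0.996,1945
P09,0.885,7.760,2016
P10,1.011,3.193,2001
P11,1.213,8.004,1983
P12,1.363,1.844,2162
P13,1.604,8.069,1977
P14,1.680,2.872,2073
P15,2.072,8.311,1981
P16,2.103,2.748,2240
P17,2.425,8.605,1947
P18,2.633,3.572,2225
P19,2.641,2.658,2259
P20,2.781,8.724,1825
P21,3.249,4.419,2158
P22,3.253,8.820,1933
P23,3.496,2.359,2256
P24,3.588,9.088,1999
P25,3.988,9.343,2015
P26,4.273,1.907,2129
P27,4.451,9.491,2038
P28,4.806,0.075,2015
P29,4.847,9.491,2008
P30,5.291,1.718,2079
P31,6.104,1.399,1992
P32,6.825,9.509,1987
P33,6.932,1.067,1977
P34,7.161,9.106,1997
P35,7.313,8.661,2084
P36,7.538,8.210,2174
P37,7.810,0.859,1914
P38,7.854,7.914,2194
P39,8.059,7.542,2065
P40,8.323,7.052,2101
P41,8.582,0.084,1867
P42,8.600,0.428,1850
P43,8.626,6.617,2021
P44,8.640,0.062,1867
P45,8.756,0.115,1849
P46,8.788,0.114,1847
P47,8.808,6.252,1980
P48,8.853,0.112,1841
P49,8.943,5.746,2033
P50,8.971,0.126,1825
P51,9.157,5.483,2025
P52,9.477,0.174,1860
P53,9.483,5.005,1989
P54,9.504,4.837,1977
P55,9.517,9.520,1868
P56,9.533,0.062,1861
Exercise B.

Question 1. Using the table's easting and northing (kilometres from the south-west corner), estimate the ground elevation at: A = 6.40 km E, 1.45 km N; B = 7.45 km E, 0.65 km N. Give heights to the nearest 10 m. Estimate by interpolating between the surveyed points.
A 1990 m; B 1910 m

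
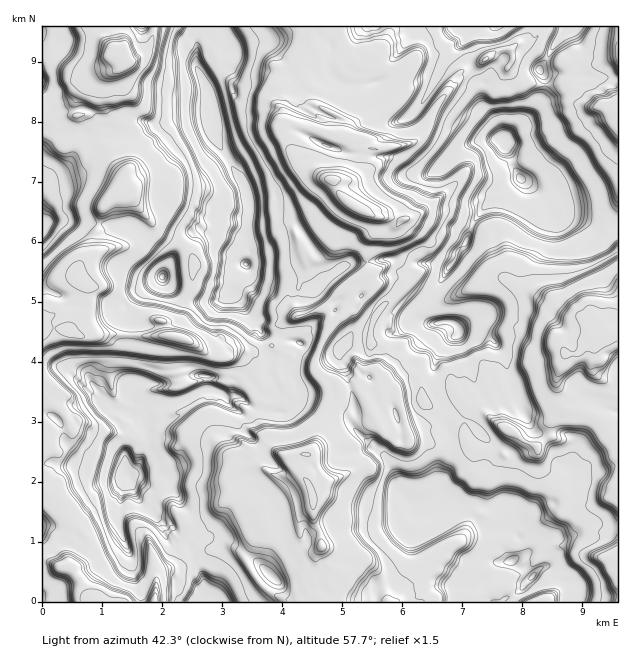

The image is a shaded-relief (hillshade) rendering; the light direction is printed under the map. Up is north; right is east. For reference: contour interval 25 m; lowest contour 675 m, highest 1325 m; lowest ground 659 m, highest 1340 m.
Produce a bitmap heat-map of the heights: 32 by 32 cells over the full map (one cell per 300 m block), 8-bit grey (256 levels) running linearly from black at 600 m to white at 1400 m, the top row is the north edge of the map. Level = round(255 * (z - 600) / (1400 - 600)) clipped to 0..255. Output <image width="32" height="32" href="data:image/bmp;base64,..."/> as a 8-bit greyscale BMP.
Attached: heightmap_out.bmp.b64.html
<image width="32" height="32" href="data:image/bmp;base64,Qk02CAAAAAAAADYEAAAoAAAAIAAAACAAAAABAAgAAAAAAAAEAAATCwAAEwsAAAABAAAAAAAAAAAAAAEBAQACAgIAAwMDAAQEBAAFBQUABgYGAAcHBwAICAgACQkJAAoKCgALCwsADAwMAA0NDQAODg4ADw8PABAQEAAREREAEhISABMTEwAUFBQAFRUVABYWFgAXFxcAGBgYABkZGQAaGhoAGxsbABwcHAAdHR0AHh4eAB8fHwAgICAAISEhACIiIgAjIyMAJCQkACUlJQAmJiYAJycnACgoKAApKSkAKioqACsrKwAsLCwALS0tAC4uLgAvLy8AMDAwADExMQAyMjIAMzMzADQ0NAA1NTUANjY2ADc3NwA4ODgAOTk5ADo6OgA7OzsAPDw8AD09PQA+Pj4APz8/AEBAQABBQUEAQkJCAENDQwBEREQARUVFAEZGRgBHR0cASEhIAElJSQBKSkoAS0tLAExMTABNTU0ATk5OAE9PTwBQUFAAUVFRAFJSUgBTU1MAVFRUAFVVVQBWVlYAV1dXAFhYWABZWVkAWlpaAFtbWwBcXFwAXV1dAF5eXgBfX18AYGBgAGFhYQBiYmIAY2NjAGRkZABlZWUAZmZmAGdnZwBoaGgAaWlpAGpqagBra2sAbGxsAG1tbQBubm4Ab29vAHBwcABxcXEAcnJyAHNzcwB0dHQAdXV1AHZ2dgB3d3cAeHh4AHl5eQB6enoAe3t7AHx8fAB9fX0Afn5+AH9/fwCAgIAAgYGBAIKCggCDg4MAhISEAIWFhQCGhoYAh4eHAIiIiACJiYkAioqKAIuLiwCMjIwAjY2NAI6OjgCPj48AkJCQAJGRkQCSkpIAk5OTAJSUlACVlZUAlpaWAJeXlwCYmJgAmZmZAJqamgCbm5sAnJycAJ2dnQCenp4An5+fAKCgoAChoaEAoqKiAKOjowCkpKQApaWlAKampgCnp6cAqKioAKmpqQCqqqoAq6urAKysrACtra0Arq6uAK+vrwCwsLAAsbGxALKysgCzs7MAtLS0ALW1tQC2trYAt7e3ALi4uAC5ubkAurq6ALu7uwC8vLwAvb29AL6+vgC/v78AwMDAAMHBwQDCwsIAw8PDAMTExADFxcUAxsbGAMfHxwDIyMgAycnJAMrKygDLy8sAzMzMAM3NzQDOzs4Az8/PANDQ0ADR0dEA0tLSANPT0wDU1NQA1dXVANbW1gDX19cA2NjYANnZ2QDa2toA29vbANzc3ADd3d0A3t7eAN/f3wDg4OAA4eHhAOLi4gDj4+MA5OTkAOXl5QDm5uYA5+fnAOjo6ADp6ekA6urqAOvr6wDs7OwA7e3tAO7u7gDv7+8A8PDwAPHx8QDy8vIA8/PzAPT09AD19fUA9vb2APf39wD4+PgA+fn5APr6+gD7+/sA/Pz8AP39/QD+/v4A////AKKyx8O3p7CDY1xvgY6ao6SjkYOEgH5kW1taWWloXG+KrL+5ppCVpIV4dH6LiJekpKSgi4B/fmlbW1pVUVteeZmqt6iae4uYgH9/hJWVoaWrpaOSf3h+e2FbVlNZW3WLop+jpIlphoF9f4CIn6KjprGlmIBsXGN0dV1aWltdc3+Hm6OecmNzZnp/g5ajo6Sxr6OQfV5bW1xhXVtbXW58f4KjoohnVldeb36SoqOkp7zBppF+XVpaW1xeXF1nfH+BmaOVfVk4RVtjf5Oio6Www8ewnoVhXFxccHt2eX9/f4Gdn4l/XzlFW2J8jqKjp7vHvqikl3p5cHB/f4CBhH9/gJSil4FrT1lccn6InKKltr+3o6CGj5SAf4CAgo+dh4CFn6KgjXhcW110f4CCiJubo6Wjm56imoB/gICXm5abkJqjoZ+FYVtbXGB1fXd9f3+HoaGdo6GOf3+AgoiDlKOjo6KjmG1eXFxhaGBfaHp/f3+Yo6Gjo4Z/gICAgIGdpqSjpJt+aWpjY3B8dHF+f39/haGboKKagH5/f4CAiKO3qq+omoWAgoaLkJGTm5aBf3+GmIGMjYJ+c2x2f3+PpcHFxbjAurqzp6myvLWjl355fn2Yg4B/emxdUVJkd4amxsfIx8fHx7GkpK2olXhvXm6EipWch39wW1NFTlxygJ20xsjIxsbHqaKWjoV0T0FMbIGJmKKfhnphW15gYHKAkqW8x8bAxse7nXlcanxRNztbfX+AmaOfgnhdXXV+f4CFkp+prrfHx7Kig1lqf2A3M1N9gYGBlp+EfmdOX3p/f316e4qelrbDvKmihHh+Xjo2Vn6EjZmdo5mIeVhNYXBtYVxcXnBvlKiqpaSggG1dSjlmgIihpbXHyLqUb09aXFhHP0xaW2uFpbavsKWSc11SOWyAlqnG3ODQyauAWUZJPDc3OVRcfYekwMa7pKF9YFQ6b4OpxeLi0L+rmIZiPTc0NDY6VmV/hp+vxrqkoX1fRUV2nMXb5NTDm4JxdHZLNiUwN0Rbc4SSoaWyrKKQblI8XIm5yMrJx8Soj3NcY0gvLzdAV2d/nKOjo6Ojkn1aO0l2ocXGwcPHw7mpj2xUNBYoPlljeoajpaWjo5uBcEo3VoWwxsO+vLKmnJeffmJCKzNIXXmCm6SstLewpodsRjhmh6eyqqyopKOhipSMdV1WUFdnf5GioL3Iyci0iGxIP2qCoaSkpKOjo6OdgpOCfH97bHR/gYqiw8nc4caSa0FSYHyYo6Ojo6Ojo6KFgYSCgoBqdX9/hKOvyOLrz6NoUFtcdYico6Ojo6Oamol/eoiIhHpufX+OoarHz9TBsXFbW2B8gZWjo6KVk5GBgHFdX2V6f2lieos="/>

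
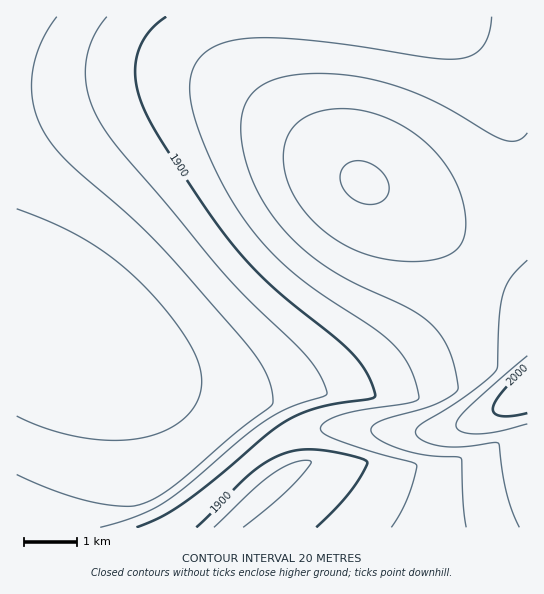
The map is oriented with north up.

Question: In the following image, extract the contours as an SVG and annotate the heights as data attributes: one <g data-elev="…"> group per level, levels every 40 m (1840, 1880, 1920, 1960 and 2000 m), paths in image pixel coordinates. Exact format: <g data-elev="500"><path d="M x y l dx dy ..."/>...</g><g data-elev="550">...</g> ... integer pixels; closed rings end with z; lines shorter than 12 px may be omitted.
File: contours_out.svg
<g data-elev="1840"><path d="M17 209l37 15 29 15 27 17 25 21 28 30 23 31 12 24 4 20-1 9-3 10-6 9-7 8-20 13-24 7-28 2-32-3-34-8-30-13"/></g><g data-elev="1880"><path d="M214 527l40-38 20-16 22-11 10-2 5 2-8 12-16 16-44 37"/><path d="M107 17l-9 12-6 12-5 13-2 13 1 14 2 13 5 13 7 15 20 28 103 123 24 26 61 59 12 17 7 18-1 2-3 2-36 12-24 13-22 17-56 49-26 17-26 13-33 9"/></g><g data-elev="1920"><path d="M492 17l-3 16-6 13-8 7-12 5-13 1-17-1-78-12-49-6-32-2-24 0-24 4-17 8-12 12-6 15-1 12 1 14 11 36 22 48 25 39 22 26 26 24 26 19 49 32 16 12 14 15 9 17 8 24 0 3-3 3-73 13-16 7-6 6 2 6 12 6 40 14 36 9 5 3-1 12-7 20-7 16-10 14"/></g><g data-elev="1960"><path d="M396 261l23 0 20-3 14-5 8-10 5-14-2-20-6-22-11-20-13-17-17-15-19-12-21-9-22-5-20 0-18 3-15 7-8 7-5 8-4 11-2 10 1 12 3 12 12 24 19 23 24 17 25 12z"/><path d="M527 260l-17 18-7 16-4 22-3 54-9 9-21 17-46 29-5 6 1 4 6 5 19 6 20 1 33-5 5 1 7 50 6 18 7 16"/></g><g data-elev="2000"><path d="M527 366l-25 27-7 9-2 7 2 5 7 2 11 0 14-3"/></g>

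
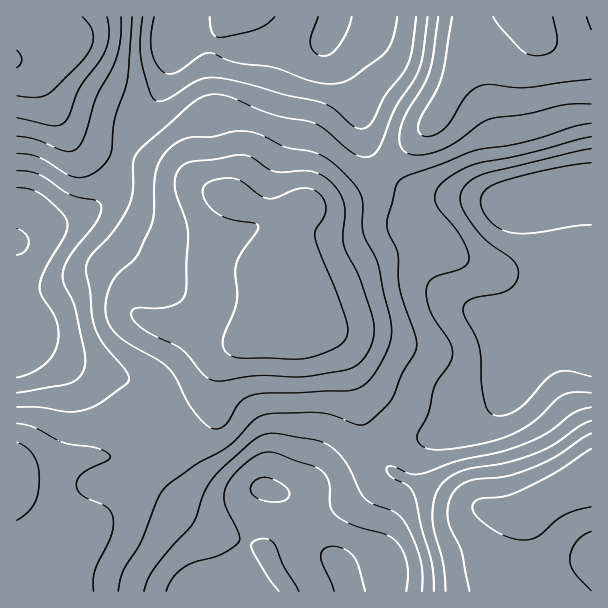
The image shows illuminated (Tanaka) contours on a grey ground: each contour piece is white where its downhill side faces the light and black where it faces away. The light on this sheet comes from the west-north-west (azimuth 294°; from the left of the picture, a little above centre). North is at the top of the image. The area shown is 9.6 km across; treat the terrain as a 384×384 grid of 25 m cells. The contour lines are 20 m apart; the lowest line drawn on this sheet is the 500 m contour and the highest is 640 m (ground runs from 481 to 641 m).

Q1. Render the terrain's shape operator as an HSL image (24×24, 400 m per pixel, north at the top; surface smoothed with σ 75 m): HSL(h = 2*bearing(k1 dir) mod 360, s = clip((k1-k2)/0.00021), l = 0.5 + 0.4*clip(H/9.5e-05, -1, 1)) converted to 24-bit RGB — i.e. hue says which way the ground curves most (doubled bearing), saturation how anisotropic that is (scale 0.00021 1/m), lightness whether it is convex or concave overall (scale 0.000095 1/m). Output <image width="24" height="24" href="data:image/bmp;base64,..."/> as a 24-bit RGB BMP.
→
<image width="24" height="24" href="data:image/bmp;base64,Qk32BgAAAAAAADYAAAAoAAAAGAAAABgAAAABABgAAAAAAMAGAAATCwAAEwsAAAAAAAAAAAAAaISXlL+B0JBepGVNgF5WomVOLjZKJFBATZI+gmdWnqJwj9iRpmeHTBpmgF6GQGR2EAwpx6dE+Piul2mIlZ+Ncq16UdFPcplYVo9RinZWx3tfuIV2j2yMo3iliU2uP4OSR6aAUYWVm8iYnrdcWCIpNRsmdII9SCpAGAwnsOVczut7kXRXpKRRrrdUnb82UlAlOodEVI6BocC+zanHrYOxd3CUgl2ofqS4WrzMQKHWoKjH1EvBuhuelUSEi5haJzNTDDN50+zF0a14natvkLuZqLGOtXNgdjhITsCiLsqwWpuLsFpywm18m2uBaF58jsFjJq5aLXVyaEI+fCdYxEHIxYDVyYu5R1ycAI2ljMva693u1+b0rJ/p3pbf0W+8tGbCj7TDRGCDVkA/c2dMs4dipGNokWGF1qtZcn8RECYNIxwQTkocNFIoelBFu4KBsM7bM9z/Itf/2+zw29XyhmHs2ar49MX+3KPrvpXVcS3ThVvGe3u1npu0pJS9jV6/6FmS8oBvIFNREB8ofpNcQnJpRYtrftyLlu2vKbScBX9SHrktq01XlE6ma1igzWfj/Mz40Ha6d0C8gGK7qHy4qo+aoGydjCh9yTp49dvWl1vYEiRsXqp9UYSPTbWEe95gmasuVF4eFUoLEi4FFy4FNUkfa1o4Lk0rkMt4zXGwtlm2e06OqFl0so1xejZpiCl0tqB76OSrzCaiXDWIaYtZSXFMU6FCfsdDc5plkqyWVpONQGplMpI0ET4vYmVAYKdJEPEumTlAvzVMcTVSnFlDtmk7VyI7bkVWxqlz5IxAeCsycUtWlIJaUY1OVq1HXdpHPqB0mpdkel9TRHldVrZpHERcM21niNd0QtRBKDkRhkIufCo5lEQdhT4QYEElPodIermJ4ZjE1ojWcXC7pLDIm6jLlMjKqNagNIiKWm6Tj5S4dr3EXauVIC1ROXRelN8uf4ogI2VONC5HhSle2i1RxpGEp9jhi+DsTK/bn4XR5r/swq7ipbLPnajKscLV3NrgU4LQSKPYkrfQlX+/oUyUOStSP3tmubpznGFRVTiKLylIMkFxvbHY3O/rq9fqkX7GWEV5TW1ZqZJ1vZGbuZqkk7GciLqmvsWsdoixSmqPa1VAWioibx4feWRBKYhFT4pInFdhcA/hn0HWPoufSuR2yuWuj1x3gzdjoEtgWoFnc5Jdp6Zmsrd8ocWWfp+Uu7V9hXFZUihHcCAtaTMyWphfkb6yY52rQWZqbn9cKx1xfVPf2cLtnNbGvLlbd0ZKa0N2rpqQgJamdYymo6Kyucuxn8CObYGItqOXtz6rbB1ynVWHkM3UnNXxmqbilWfOb1u7c5SvJ0UxEkgqaLdIyIOl1H6dn2SSVEtzt7BmgpFMR45FbKlhxKx004Y0Wpk0WI5LezCChSzJyd3nvPLrR7DgYTXNuljSqna+j3yhWUdFPUEdJF4AG1MSt3FWyEdxd0BcvJFNtbdiRrRSQpBPqV084tWSitGQPTxvODhMO5Jqid52ncJVOT4kHxoUcUY+qGBzpXqSMi0fbUcynOktBF4gGVEvqkpts3i4wt7f3Obtqc3eQnbvxcXz3+vsuprhpyLjpkyre4g5lpkKWkgBLR4GIywHFy8EPGAVe4o5OUFuU6yM0/POPrvWCWSJQIzAvOHfv+/ptKjZ0q6zM3yHP6ti4MGBsjiEohOx6gBpvzYDlngSfkYdZxgab2sbGTAEFTMAHTIBSkR7a9qBpfajO52xEnmkGpC6r9GWm7M7WmU106x2m1uXR31Qw8dQglKUMARu/ynq/8zi5c3YZ3nThWv05NH4zbTvb3vTNpFyboO2s/DAlNqUSHZ6JmtVCUxFr3lR13BrUa9RWb9YgHGde3GmvrmiiU17DgcsPSWq99Tn+dLffnPON0iqoXq4wo/RxI3itm7mesKZquGLmK5OUmZUSZZtAJKLEGSM28bP2t7nhJHBbGqSZpuXroGfyR6bFRRcEIybynS8/83M5G6NXThwjWFRl4xRd2VVf2OQjKzU2I1/w6VJN5ZBNep0ALO6BBcvn9Y9scY3hTkxll88do1CTDszkyxtnlinGFdYIRo6/7CU97GsdzzHsYfGvJ3Bh5K9fLvbdU/R7Lro8NvrvtzgXOZ3BygsCQ8q0aYbhWQHPTkNhY4WcochIDAiOlJVrIdpLTRUDA4n7MmD996/fE2UnnCOu6+hq9LSd8PPRE14lMSS59TT89jh06WcEQ82ABQzrF1M0I2CfpWfp6Z+n6plMWhrK1Ngl4hgQjtyChRD2dOI9deuoUqOoKd6j8uHh8GOanWL"/>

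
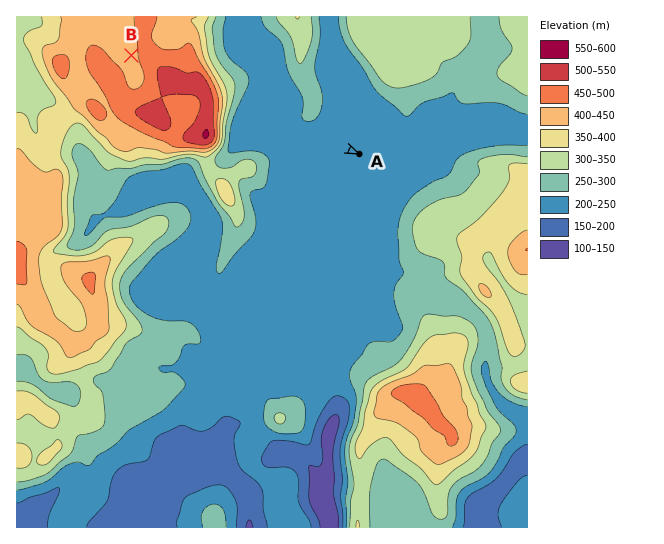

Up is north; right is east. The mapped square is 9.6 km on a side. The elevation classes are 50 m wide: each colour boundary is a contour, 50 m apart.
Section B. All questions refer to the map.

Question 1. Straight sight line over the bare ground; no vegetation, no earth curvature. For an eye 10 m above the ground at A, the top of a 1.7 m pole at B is out of sight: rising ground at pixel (226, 96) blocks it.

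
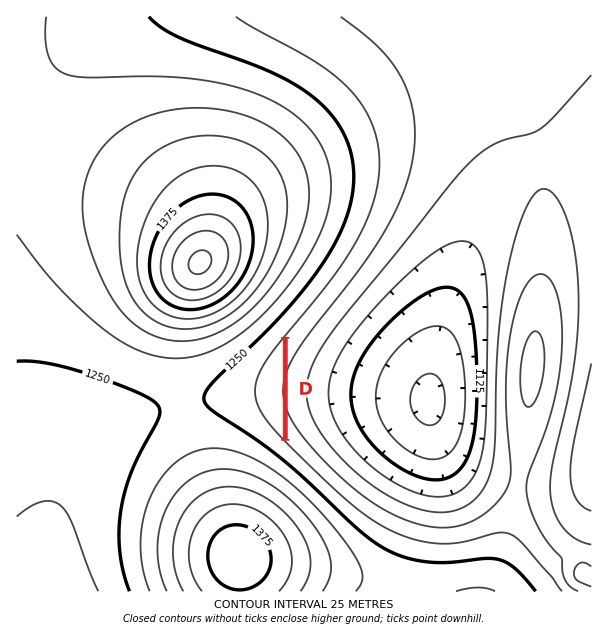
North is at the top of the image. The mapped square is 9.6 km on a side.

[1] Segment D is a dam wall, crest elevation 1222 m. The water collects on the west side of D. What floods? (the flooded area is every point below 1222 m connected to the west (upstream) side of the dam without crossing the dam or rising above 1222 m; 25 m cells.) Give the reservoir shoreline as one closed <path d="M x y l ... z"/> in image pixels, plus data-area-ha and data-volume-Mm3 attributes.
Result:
<path d="M282 343l-16 22-7 18 0 15 1 1 0 5 10 16 12 16 0-93z" data-area-ha="40" data-volume-Mm3="3.46"/>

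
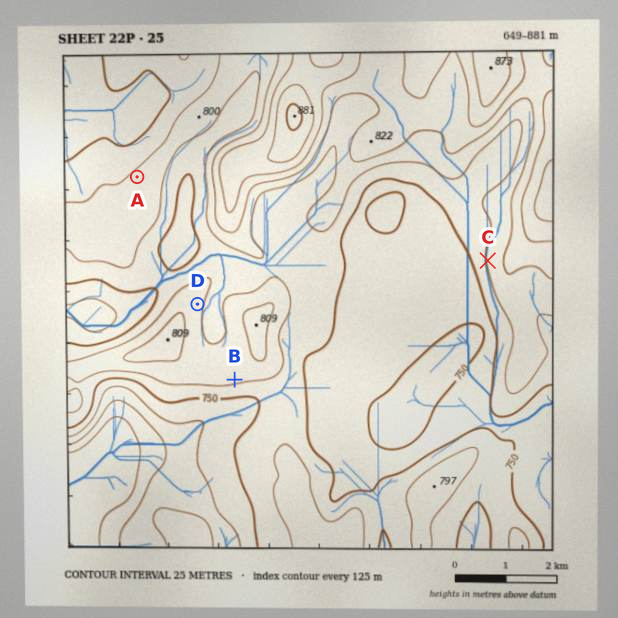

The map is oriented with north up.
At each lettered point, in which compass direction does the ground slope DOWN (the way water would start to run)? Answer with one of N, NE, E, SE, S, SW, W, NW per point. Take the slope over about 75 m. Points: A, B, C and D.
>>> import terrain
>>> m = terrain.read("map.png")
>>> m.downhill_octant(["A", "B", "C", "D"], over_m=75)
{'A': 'NW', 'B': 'S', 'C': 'W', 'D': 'E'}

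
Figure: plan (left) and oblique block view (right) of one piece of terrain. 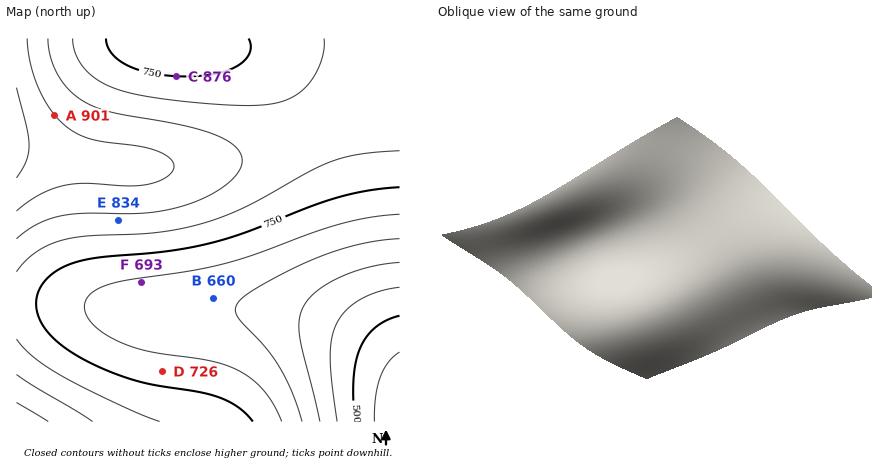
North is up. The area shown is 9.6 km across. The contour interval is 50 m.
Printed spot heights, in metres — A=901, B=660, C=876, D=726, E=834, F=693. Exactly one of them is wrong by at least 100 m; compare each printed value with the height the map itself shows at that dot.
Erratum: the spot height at C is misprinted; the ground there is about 751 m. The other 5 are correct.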